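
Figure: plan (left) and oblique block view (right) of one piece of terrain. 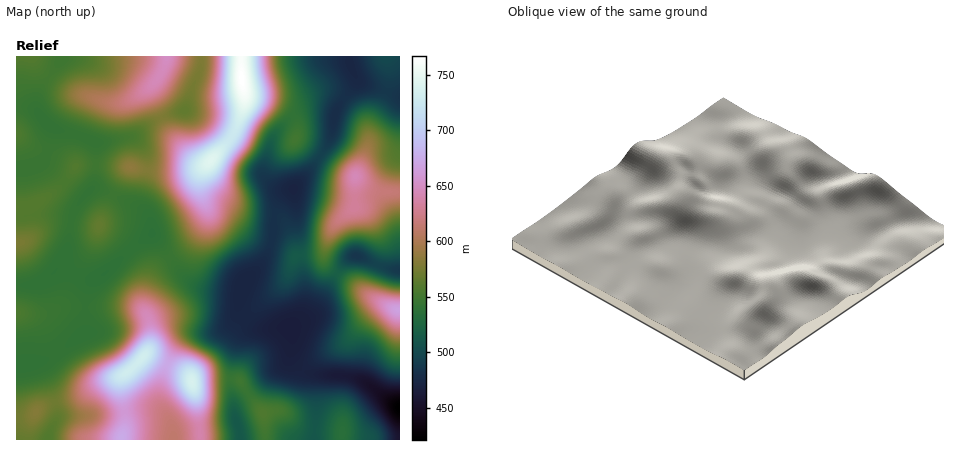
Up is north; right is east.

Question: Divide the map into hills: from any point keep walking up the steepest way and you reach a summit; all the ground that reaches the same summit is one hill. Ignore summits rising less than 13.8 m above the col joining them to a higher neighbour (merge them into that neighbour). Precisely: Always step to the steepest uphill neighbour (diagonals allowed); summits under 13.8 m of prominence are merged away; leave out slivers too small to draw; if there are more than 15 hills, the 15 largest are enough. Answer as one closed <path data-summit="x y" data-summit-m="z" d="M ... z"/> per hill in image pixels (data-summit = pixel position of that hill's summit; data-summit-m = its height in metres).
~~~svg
<path data-summit="242 78" data-summit-m="767" d="M400 56l-198 0-3 18-14 36 27 15 42 29 8 8 1 12 9 11 8 4 14 0 16-19 16-22 6-14 4-24 19-26 1-6 8 6 36 12z"/><path data-summit="144 356" data-summit-m="732" d="M152 234l-18 12-24 24-20 14-5 20 1 30-36 24-12 4 4 4 9 22 7 31 4-3 26 0 48-6 20 0 8 4-5-14 1-14 9-26 9-16 8-7 6-3 22-1 8-3 13-12 6-26-27-2-24-8-10-10z"/><path data-summit="210 160" data-summit-m="745" d="M186 110l-30 10-25 18 10 6 6 12 0 18-7 26 1 6 9 12 3 18 33 43 18 9 34 4 4-2 3-8 19-22 8-18 4-34 4-8 13-10-13-1-8-4-9-11-1-12-8-8-42-29z"/><path data-summit="356 176" data-summit-m="645" d="M358 79l-22 31-4 24-6 14-16 22-17 20 3 14 0 28 9 56-1 20-3 8-7 9 14-8 8-7 21-38 13-14 8-2 28 12 14 2 0-174-36-12z"/><path data-summit="398 310" data-summit-m="668" d="M292 190l-12 10-4 8-3 28-4 14-10 18-14 14-5 12-1 16 13 14 6 4 18 1 12-2 4 7 0 24 12 13 14 4 20 0 20 4 42 28 0-137-20-4-22-10-8 2-13 14-21 38-10 9-15 7 10-10 4-14-5-52-4-18 0-28z"/><path data-summit="166 56" data-summit-m="651" d="M200 56l-138 0 0 4-21 28-5 20 7 12 9 7 42 15 38-5 24-17 30-12 5-18 8-16z"/><path data-summit="192 382" data-summit-m="737" d="M238 308l-3 10-7 8-10 6-26 2-6 3-8 7-9 16-7 18-3 22 12 24 3 16 66 0-9-50 0-20 4-20 5-12 4-5 23-3-15-6-12-12z"/><path data-summit="16 242" data-summit-m="577" d="M54 128l-10 32-10 7-18 3 0 115 24-2 15-11 13-26 6-36 20-24 2-42-14-8z"/><path data-summit="100 226" data-summit-m="567" d="M96 188l-4 1-18 21-6 36-10 20 16 10 14 4 8-1 8-5 24-23 24-17-1-12-7-11z"/><path data-summit="342 432" data-summit-m="535" d="M338 375l-16 0-4 3-4 62 86 0 0-32-36-27z"/><path data-summit="122 438" data-summit-m="674" d="M156 410l-20 0-48 6-26 0-8 8-6 16 126 0-1-10-4-10-5-7z"/>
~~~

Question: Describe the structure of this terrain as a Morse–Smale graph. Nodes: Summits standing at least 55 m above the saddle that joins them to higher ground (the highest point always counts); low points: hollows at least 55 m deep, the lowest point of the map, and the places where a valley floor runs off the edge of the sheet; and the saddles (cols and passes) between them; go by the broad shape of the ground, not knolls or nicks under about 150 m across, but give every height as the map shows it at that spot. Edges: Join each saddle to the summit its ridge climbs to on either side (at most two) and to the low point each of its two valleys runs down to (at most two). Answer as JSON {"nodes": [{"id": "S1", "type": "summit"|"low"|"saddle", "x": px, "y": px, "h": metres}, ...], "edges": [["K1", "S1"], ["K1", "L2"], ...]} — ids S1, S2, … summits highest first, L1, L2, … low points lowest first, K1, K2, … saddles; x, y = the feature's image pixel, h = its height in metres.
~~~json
{"nodes": [
{"id": "S1", "type": "summit", "x": 242, "y": 78, "h": 767},
{"id": "S2", "type": "summit", "x": 192, "y": 382, "h": 737},
{"id": "S3", "type": "summit", "x": 398, "y": 310, "h": 668},
{"id": "S4", "type": "summit", "x": 166, "y": 56, "h": 651},
{"id": "S5", "type": "summit", "x": 356, "y": 176, "h": 645},
{"id": "L1", "type": "low", "x": 400, "y": 408, "h": 421},
{"id": "K1", "type": "saddle", "x": 202, "y": 56, "h": 579},
{"id": "K2", "type": "saddle", "x": 170, "y": 258, "h": 546},
{"id": "K3", "type": "saddle", "x": 338, "y": 274, "h": 518},
{"id": "K4", "type": "saddle", "x": 320, "y": 156, "h": 493}],
"edges": [["K1", "S1"], ["K1", "S4"], ["K1", "L1"], ["K2", "S1"], ["K2", "S2"], ["K2", "L1"], ["K3", "S3"], ["K3", "S5"], ["K3", "L1"], ["K4", "S1"], ["K4", "S5"], ["K4", "L1"]]}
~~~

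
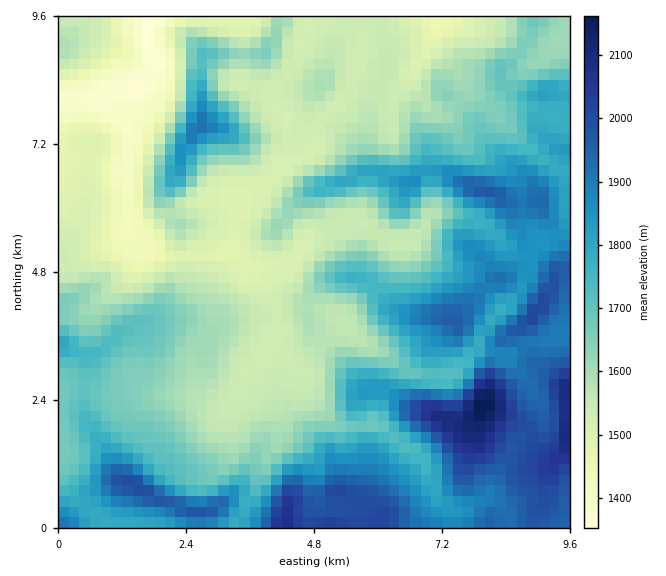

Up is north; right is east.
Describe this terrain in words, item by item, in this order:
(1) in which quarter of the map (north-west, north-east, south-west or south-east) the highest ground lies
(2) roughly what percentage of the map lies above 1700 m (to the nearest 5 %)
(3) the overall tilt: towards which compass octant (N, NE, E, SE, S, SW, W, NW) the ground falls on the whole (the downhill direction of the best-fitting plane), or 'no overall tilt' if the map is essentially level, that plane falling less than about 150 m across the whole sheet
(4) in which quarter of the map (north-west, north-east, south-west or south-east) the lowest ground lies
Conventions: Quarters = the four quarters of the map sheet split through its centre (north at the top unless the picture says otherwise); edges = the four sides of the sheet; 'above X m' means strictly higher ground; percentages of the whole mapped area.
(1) The highest point lies in the south-east quarter of the map.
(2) Roughly 40 % of the ground is higher than 1700 m.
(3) Overall the map slopes down towards the north-west.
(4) The lowest ground is in the north-west quarter.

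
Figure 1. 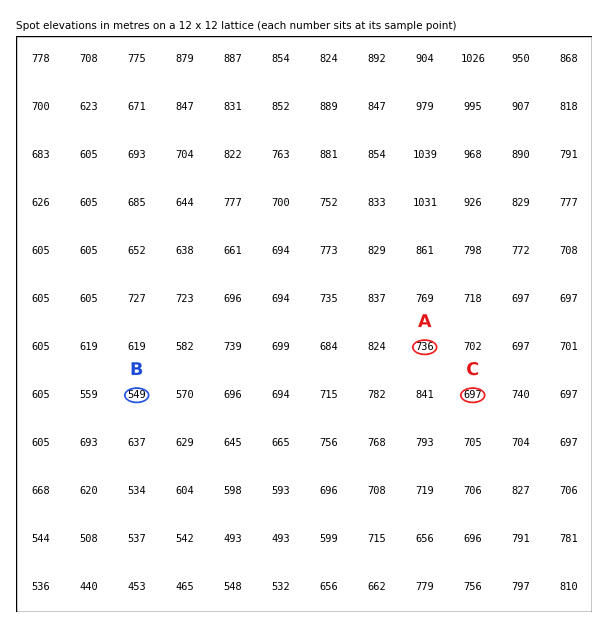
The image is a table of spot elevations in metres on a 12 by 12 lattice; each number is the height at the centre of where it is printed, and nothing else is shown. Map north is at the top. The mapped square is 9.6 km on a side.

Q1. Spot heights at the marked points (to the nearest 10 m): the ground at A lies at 740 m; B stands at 550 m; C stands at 700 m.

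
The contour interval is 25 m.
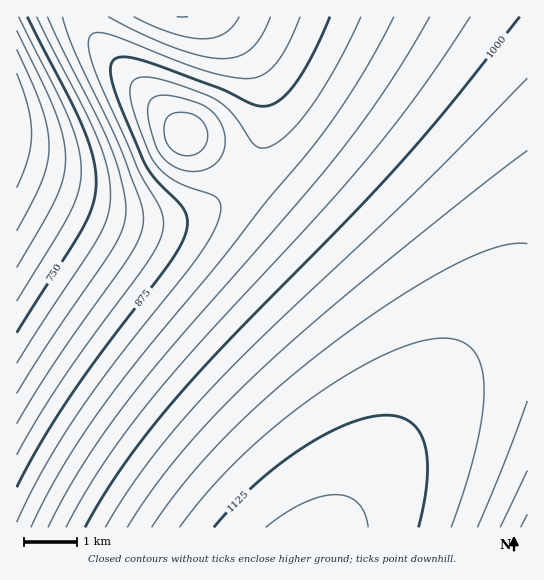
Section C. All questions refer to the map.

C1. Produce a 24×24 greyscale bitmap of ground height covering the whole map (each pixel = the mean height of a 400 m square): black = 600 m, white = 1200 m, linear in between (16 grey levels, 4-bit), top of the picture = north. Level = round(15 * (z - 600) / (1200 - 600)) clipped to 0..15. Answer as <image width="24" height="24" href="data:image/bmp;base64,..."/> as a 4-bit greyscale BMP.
<image width="24" height="24" href="data:image/bmp;base64,Qk2WAQAAAAAAAHYAAAAoAAAAGAAAABgAAAABAAQAAAAAACABAAATCwAAEwsAABAAAAAAAAAAAAAAABEREQAiIiIAMzMzAERERABVVVUAZmZmAHd3dwCIiIgAmZmZAKqqqgC7u7sAzMzMAN3d3QDu7u4A////AImau8zd3u7u7t3cu3iaq7zN3e7u7t3cy3iZqrzM3d3u7d3cy3eJmrvMzd3d3d3czGeImqu8zN3d3d3dzGZ4maq7zM3d3d3dzFZ3iZqrvMzd3d3dzFZniJmqu8zM3d3dzEVmeImaq7zMzN3czEVWd4iZqru8zMzMzDRVZ3iJmqu7zMzMzDRFZneJmqq7vMzMzDNFVmeImaqru8zMzCNEVWd4iZqqu7vMzCM0VWd4iJmqq7u8zCI0RWd4iImaqru7vBI0VniIiIiZqqu7uxI0VomYiIiZmqq7uxI0Z4mYh3iJmaqruxI1Z4mYd3eImZqquxNFeIh3d3eIiZqqqyNWd3dmZmd4iZmqqjRWdmZVVmd4iJmaqjVmZVVVVmZ3iJmaqg=="/>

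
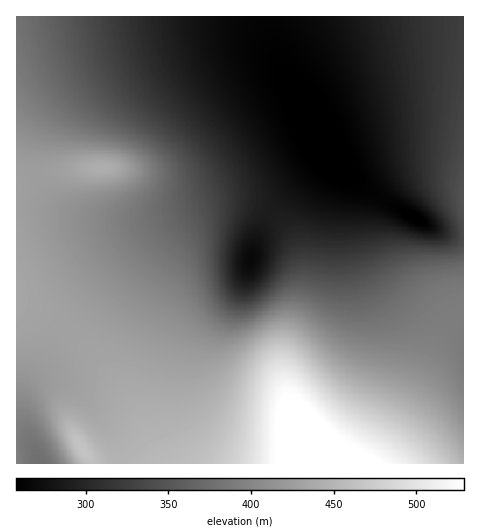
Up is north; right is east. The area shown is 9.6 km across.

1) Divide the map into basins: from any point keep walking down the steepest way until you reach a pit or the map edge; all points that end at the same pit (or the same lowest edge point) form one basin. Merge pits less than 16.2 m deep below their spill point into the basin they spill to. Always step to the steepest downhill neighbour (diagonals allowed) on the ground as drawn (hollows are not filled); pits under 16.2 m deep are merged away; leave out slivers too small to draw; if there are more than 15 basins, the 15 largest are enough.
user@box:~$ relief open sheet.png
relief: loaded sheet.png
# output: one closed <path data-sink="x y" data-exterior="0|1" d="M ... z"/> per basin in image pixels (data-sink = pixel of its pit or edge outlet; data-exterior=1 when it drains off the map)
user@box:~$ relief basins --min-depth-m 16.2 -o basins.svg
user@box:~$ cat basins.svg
<path data-sink="326 148" data-exterior="0" d="M463 16l-446 0-1 289 39 18 7 1 72-75 35-25 32-16 22-5 19 0 17 4 14 9 11 11 10 15 6 17 2 18-1 16-15 50-3 12 0 22 15 51 14 34 2 2 149 0z"/><path data-sink="251 259" data-exterior="0" d="M242 203l-31 2-16 6-35 19-26 19-70 74-8 0 20 15 34 37 23 34 29 55 152-1-16-35-15-51 0-22 3-12 15-50 1-16-4-22-10-24-15-15-14-9z"/><path data-sink="41 463" data-exterior="1" d="M17 305l-1 158 145 1-28-55-32-46-35-33-21-13z"/>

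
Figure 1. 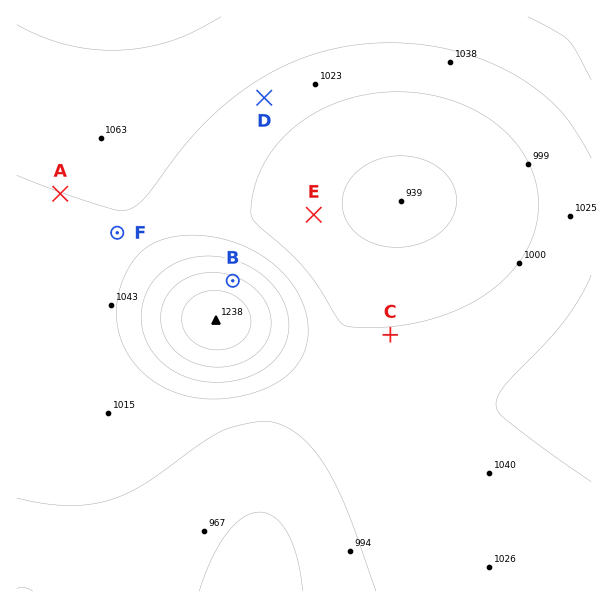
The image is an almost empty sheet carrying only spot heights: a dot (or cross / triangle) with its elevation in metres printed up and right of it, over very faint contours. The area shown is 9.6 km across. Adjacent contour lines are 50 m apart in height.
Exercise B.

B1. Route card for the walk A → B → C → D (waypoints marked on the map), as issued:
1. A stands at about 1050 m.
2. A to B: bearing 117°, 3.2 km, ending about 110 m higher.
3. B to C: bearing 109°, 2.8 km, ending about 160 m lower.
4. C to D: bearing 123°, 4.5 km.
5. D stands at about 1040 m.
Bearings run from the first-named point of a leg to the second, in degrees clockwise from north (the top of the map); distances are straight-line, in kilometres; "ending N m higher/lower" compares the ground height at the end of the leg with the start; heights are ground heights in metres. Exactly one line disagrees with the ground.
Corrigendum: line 4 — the bearing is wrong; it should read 332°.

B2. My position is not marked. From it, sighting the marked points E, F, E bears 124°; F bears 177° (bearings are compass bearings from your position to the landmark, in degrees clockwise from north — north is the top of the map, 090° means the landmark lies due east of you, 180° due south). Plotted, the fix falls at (109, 77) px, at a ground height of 1090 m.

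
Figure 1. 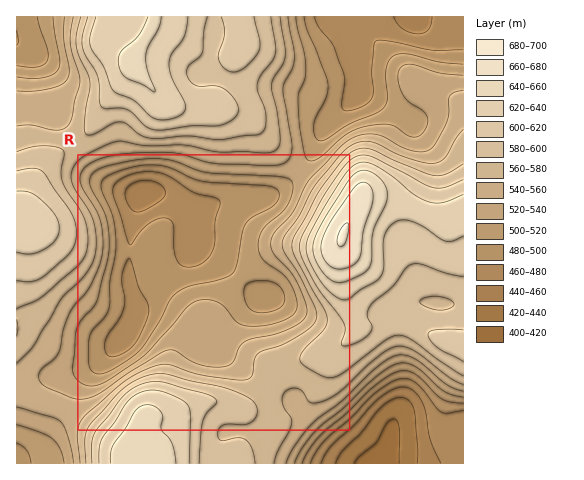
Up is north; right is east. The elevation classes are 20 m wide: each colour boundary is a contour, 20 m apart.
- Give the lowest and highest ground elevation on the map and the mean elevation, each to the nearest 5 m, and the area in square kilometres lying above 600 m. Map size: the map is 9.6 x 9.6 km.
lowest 410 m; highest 680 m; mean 550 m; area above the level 21.3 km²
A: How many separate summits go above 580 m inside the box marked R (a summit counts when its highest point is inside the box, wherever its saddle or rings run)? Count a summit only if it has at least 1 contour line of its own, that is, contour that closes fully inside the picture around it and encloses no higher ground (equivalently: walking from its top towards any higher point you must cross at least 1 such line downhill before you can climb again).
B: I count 1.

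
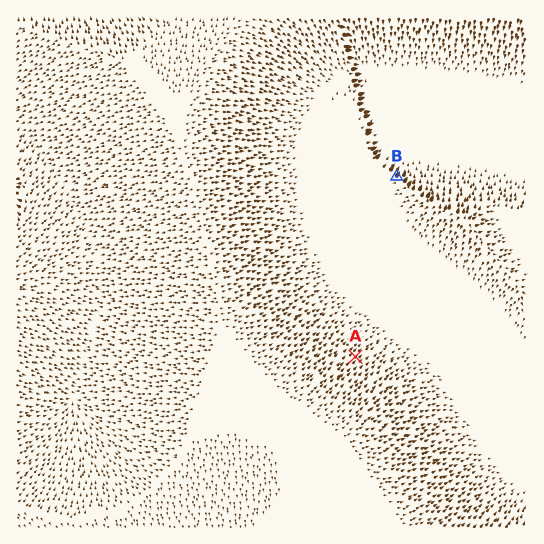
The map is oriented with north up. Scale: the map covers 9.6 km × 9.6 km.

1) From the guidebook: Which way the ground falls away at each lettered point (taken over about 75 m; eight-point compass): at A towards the NE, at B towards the NE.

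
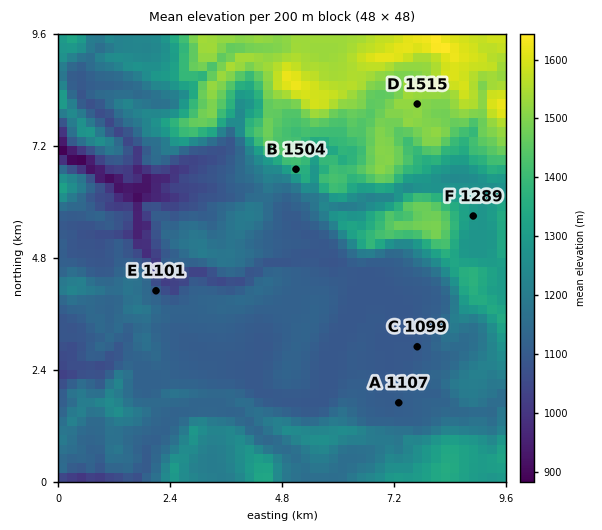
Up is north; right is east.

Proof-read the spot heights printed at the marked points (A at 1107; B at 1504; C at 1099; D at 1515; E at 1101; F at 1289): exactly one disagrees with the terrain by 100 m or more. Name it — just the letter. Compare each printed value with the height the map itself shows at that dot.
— B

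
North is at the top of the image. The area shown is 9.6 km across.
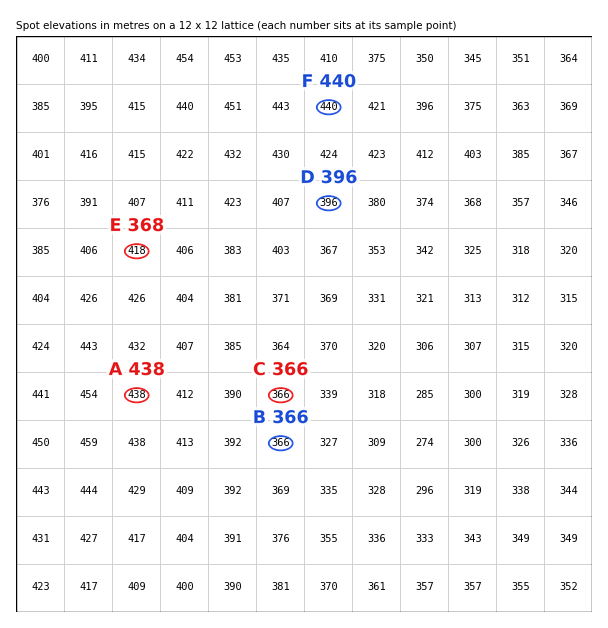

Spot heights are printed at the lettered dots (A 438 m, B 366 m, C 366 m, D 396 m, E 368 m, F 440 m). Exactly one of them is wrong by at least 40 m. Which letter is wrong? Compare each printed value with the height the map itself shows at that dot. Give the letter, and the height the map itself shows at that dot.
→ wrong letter E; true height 418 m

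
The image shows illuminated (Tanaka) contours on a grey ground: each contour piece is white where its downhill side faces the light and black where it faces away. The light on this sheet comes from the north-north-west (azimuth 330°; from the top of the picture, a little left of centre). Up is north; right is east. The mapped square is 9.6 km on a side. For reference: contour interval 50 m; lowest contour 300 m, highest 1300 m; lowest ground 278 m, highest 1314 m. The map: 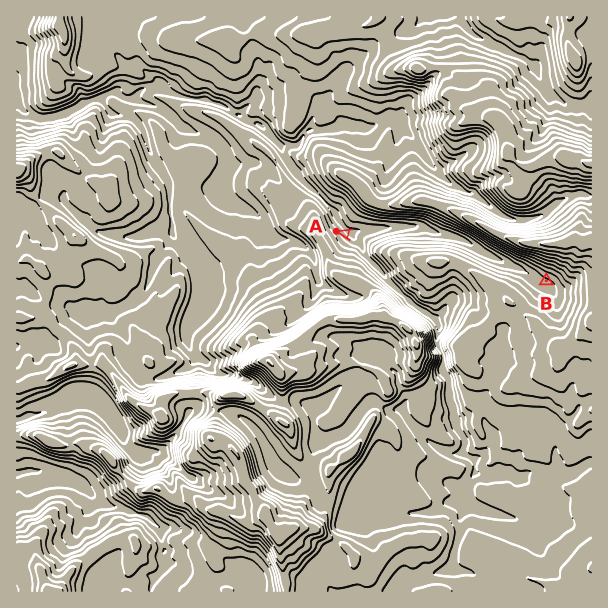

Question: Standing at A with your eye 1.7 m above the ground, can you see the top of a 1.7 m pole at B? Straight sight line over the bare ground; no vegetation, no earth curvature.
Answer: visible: false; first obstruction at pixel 376 241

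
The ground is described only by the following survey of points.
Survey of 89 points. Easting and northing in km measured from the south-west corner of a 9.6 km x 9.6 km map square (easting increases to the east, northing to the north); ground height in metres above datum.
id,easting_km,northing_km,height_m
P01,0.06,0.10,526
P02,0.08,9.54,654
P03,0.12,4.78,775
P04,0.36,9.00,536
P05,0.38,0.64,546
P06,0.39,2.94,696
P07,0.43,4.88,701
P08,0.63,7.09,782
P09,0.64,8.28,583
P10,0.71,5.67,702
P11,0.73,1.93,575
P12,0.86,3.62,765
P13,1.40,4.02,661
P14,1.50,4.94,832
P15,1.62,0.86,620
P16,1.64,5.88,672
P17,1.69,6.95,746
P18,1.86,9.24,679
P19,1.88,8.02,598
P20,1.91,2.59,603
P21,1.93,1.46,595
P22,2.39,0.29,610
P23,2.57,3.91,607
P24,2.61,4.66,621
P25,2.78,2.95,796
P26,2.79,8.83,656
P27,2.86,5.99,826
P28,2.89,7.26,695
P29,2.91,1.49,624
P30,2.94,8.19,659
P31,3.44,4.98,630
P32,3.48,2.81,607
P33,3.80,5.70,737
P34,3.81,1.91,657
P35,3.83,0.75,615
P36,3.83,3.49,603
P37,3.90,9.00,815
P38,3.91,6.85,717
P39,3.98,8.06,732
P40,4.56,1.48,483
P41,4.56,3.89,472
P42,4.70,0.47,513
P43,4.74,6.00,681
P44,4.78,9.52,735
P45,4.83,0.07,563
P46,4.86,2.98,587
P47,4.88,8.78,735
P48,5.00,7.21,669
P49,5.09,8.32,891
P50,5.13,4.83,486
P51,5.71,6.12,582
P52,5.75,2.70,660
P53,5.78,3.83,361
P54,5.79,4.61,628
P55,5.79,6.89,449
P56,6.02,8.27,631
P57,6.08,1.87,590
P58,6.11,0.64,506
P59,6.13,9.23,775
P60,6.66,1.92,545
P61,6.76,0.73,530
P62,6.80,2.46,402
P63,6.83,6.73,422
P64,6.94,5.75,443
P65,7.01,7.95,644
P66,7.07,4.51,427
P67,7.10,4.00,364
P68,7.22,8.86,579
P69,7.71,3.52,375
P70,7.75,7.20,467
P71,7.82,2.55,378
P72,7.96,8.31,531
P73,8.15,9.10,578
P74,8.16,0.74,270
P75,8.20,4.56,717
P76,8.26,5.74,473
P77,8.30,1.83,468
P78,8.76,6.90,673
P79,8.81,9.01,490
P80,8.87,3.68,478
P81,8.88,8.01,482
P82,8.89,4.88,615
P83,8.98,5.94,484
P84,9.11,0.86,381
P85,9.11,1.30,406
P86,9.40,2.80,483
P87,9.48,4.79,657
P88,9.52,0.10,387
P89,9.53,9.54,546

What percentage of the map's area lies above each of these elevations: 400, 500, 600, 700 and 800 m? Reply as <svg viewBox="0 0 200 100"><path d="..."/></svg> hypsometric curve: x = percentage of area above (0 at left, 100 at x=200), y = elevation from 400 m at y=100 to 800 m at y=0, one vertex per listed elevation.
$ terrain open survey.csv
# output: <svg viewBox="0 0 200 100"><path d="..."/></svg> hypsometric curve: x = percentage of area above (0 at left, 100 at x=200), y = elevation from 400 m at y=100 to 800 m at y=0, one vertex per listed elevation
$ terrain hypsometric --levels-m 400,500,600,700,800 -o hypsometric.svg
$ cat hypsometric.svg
<svg viewBox="0 0 200 100"><path d="M187 100l-31-25-51-25-60-25-37-25"/></svg>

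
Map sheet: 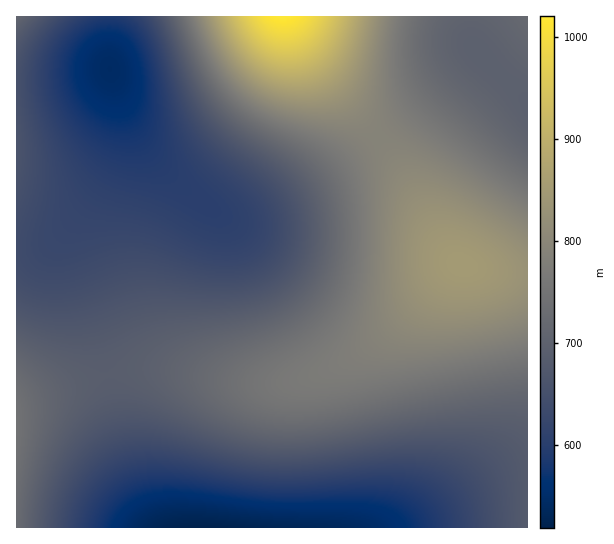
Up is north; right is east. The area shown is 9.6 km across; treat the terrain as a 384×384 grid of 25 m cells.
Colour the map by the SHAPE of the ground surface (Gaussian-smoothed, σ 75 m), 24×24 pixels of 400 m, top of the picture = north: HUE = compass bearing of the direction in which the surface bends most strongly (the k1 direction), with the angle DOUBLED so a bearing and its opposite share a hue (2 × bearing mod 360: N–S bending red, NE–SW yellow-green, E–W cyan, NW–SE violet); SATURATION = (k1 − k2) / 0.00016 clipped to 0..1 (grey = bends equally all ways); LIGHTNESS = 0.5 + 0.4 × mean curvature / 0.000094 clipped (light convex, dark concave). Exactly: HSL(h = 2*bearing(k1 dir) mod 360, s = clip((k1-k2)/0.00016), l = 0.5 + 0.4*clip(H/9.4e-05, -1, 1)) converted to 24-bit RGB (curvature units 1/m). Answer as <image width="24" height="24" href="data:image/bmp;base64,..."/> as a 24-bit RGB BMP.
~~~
<image width="24" height="24" href="data:image/bmp;base64,Qk32BgAAAAAAADYAAAAoAAAAGAAAABgAAAABABgAAAAAAMAGAAATCwAAEwsAAAAAAAAAAAAAcU5da0lSZkNJYT5BXTk7WjQ2XDIwZDovbEYtdFYsfWsqiIcld4khX38dTnUbQ2waPGQcOV4hQGEpT242XXtHaYZacpBsfZh/hUt4fklvd0VnckJhbj5cajtZbTtUdD5MfUJChVdFj3FHnJFEkp1AdJI8XIg2SX4xOnUuLm0tL3AyNXw5PolESZVSVZ5gZKNsmkeWlEaQjUSKiEKGgz+Efj2Bg0CCiUp9j1R3lV9vm29ooo9uoqNshZpkapJaUYtPRIROO39QNYJQNYxPN5ZRPZ9VRaRaUaZdp0OwoEKrmECmjz+hhz6efjycgEKfjU+lmGCooHSoqIaoqpSeppeXkJydgpeTcJWKXZOBTJB5QJJvOphlOJ5dOKFYPaJURqBRqELCoz3CnDzAkju9hju7eTq7dEDAfFa/h2zAlIDDopLFsKLGsqTFp5nAlo64goOuc4alYZKgU52TSZ17QZ1oPZxZPJlOQJRGn0bNnkPPmEHQj0HQgkHQcUPRZ07TbWPVenfZjIvdoZ3gta3iva7iuaPgsZbapInQkn7Cd3SxbYaiYpqTVpRySpFZQoxGQoc+lkbLmUXOlkbQjknPgE7PbVLQXVzTa3jYeo3eipnimqDkrKfmvKjnwZ7nwpPkwIfduH7SqnjClXesf3mVc4eAYoVkVoRTT4NJjES3lES+lEnAjlC/gFm+bGG+ZnjDa4/LcpvQe53ThZfTkY3UrIzXwITbz3zd13Tc1nDSynDCunOxp3agk3qPhXx7b4RyYYhpfUmbikulj0+sjFmtgWarcXKscJG0a6K9aafCbKDCcI6/d3O9n2/DwmjN1WLO2WDE12K60WmvxHGntnaip3ydmIGYgYWQdpSSbU2BfFKLhlqUiGWYgnSYfoycd6eoabGvYbCzXqCuX4SmYlyik1OsvU21ykus0k6l1Fih0WidyHWfvX6ksoaqo4upjYqmg5WoXU9obVhzeWN8gHGCfoOIfpeCdKOEZqWJW6CMWZGMWnWBW1N6f0qFnEOEtT6CxkOCy1WFy22MxYGYvY2ot5a3pZi3lJa6jpy+TlBVXmBZam1jdHxrfI5vgp9vdqNqYJliWohjVnRgU2BeU0dZYz5bez5ZlT9Zr0VcvFlnwXd4vpCRt6GsrKW7oqXEnafMl6bRSVlTUWdYWnZdZIVhc5Vmg6NohKJldY5gaHhaXmNSUktJSTpFUDdEZj1Ef0VFmltQrXxluaKCu7iZqLenpr2/obrInLTPlqrSSGtqT3htV4VxX49waJhpg55ukJpqhoJjdGZYY09LUz9DRjRASTZAXEZDdmJPkoZbqKptr7+DqcWTmcObmcOulcO9kLjBiaS+R3yAS4uFUpSHXZiEapZ8gpN1koJsiF5be0pOaj5EWDY9RzI6Rzk6XFxFanpOd51WhrdmmMt8mdCKjMuPisSch7ylg7KsfZmnR4qVSJyeTqKgWZ+capSTiHeEkmFukkhfhzhNdjA/YS41TjEyTks6UWo/Uo5BUrVDZcpYgddyiteAgM2DfsCJerGLeJ6LdYeKR5arRqCwSp+vVJCmYXaWgmKPm0l/njJlliVMhSI3cSYqXz0vWGI2SIIzNqsuK9QvR95OZeFleNl1d8l4dLZ2c6BxeIhudmplS5u8RZ6+RJG6S3esUE+egUWapC2OqxpqphFJmhMuiSEcfFMqaYQuP6YjFs8XFPAtMvFRU+hnadVxb7xwfKNvi49ngGpXc05GT6KzRpmxRIGnRFyZUz2PeSqRnxOMsgVtvABOvQYvtR4XsHgqhb0qMdwUAP4SDv88HP9VN+xmVcptaaZpjo1riV9Xg0NDeDY5U5WASYuFRHB9PkhwSS9rXhhuhAd3qQBsyABb5gA96CUe3KZKpuNPRfgyIv89Gf9SDv9cFutmQbRsY4dngF9fiUhXizlPhTRKToNJQm9QPFpVMjdLMyBGOA5FYAVdnABr1ABn+RNQ7GJV7c+HyfOMd/xnRf9fIv9hAP5iFsRvOY5uWGxnc1BghD9cjjdakDhbYX01QV0yLUEtIycsGhIjHgopNgY7hgpp0BB06UVu7J6N+O7G6/zPrfugZf96K/9rCOZsGptwL2xnRk5ZZERceT1eij1jlURsb3kfQlAfJS4aFxwXFhQfFwwnHwkqaxtmuDOB1XeJ7c+++fbS7fzP2vrRjvOXR+p6Ib90IHVoJUZPNjtJVD5UakNef0tskFt+dnIMQEQPHyUOGR8UFRweDhAlDw0mOytTkWKSwqmk7+zc9PfU7vnS4vXWteWzcMeIQpV2Jk5WHiw5KzE7PDtHVUxaaF5ycXSM"/>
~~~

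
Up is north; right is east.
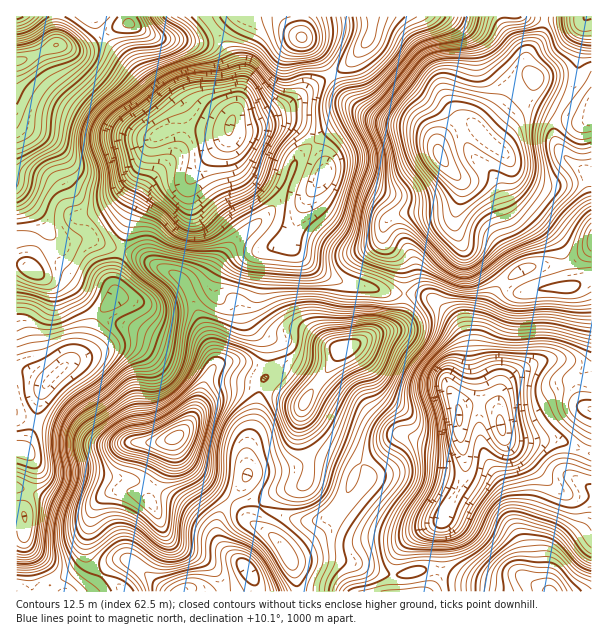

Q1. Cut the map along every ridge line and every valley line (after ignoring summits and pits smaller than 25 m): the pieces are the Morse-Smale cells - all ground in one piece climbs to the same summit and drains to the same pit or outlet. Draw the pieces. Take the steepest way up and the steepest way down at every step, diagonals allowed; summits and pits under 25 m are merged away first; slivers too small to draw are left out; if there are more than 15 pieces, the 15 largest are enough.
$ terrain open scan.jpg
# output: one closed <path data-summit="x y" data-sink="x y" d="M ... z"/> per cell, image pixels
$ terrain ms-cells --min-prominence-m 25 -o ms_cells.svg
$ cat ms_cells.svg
<path data-summit="17 62" data-sink="230 125" d="M206 16l-149 0-1 28-23 12-17 6 1 203 13 2 1-7 15-26-2-11 6 11 9 7 30-3 31 12 13-41 18-29 8-8 9-4 27 2 31-30 12-38 0-22-4-17-11-22z"/><path data-summit="440 155" data-sink="230 125" d="M332 76l-14 6-27 21-34 18-12 3-15-1 0 3 4 2 17 0 16-4 26 2 6 2 14 15 9 13 3 17-19 27-17 43 16 17 13 11 21 11 33 6 18 6 14 0 0-19-2-12-18-24 0-12 2-6 9-5 12-4 39 0 7-2 5-8-2 28 6 13 5 5 12 6 28 34 8 4 13 0 20-4 20-1-3-24-6-18-43-44-5-9-1-30 4 8 8 6 23 10 12 0 34-8 0-62-4 4-9 0-38-18-6-7 1-15-2-1-18 12-17 22-19 19-6-8-14 2-19 15-2 10-4-11-12-12-14-4-28-4-24-14-14-14z"/><path data-summit="176 437" data-sink="53 377" d="M123 250l-3 2-5 18 0 27-19 23-8 24-6 9-14 9-20 20-4 0-17-10-11-1 1 221 30 0 6-9 19-11 10-9 9-48 6-12 7-7 7-4 14-2 12 3 13 7 1-8 17-31 2-20 22-21 12-34 10-20 0-10-4-14-24-58-9-8-40-22z"/><path data-summit="176 437" data-sink="230 125" d="M288 124l-21 0-16 4-17 0-4-2-4 14-31 30-27-2-9 4-19 23-13 30-6 24 16 5 40 22 9 8 24 58 4 14 0 10-10 20-8 22 1 4 5-8 14-13 24-6 20 3 2-7 4-4 0-33-12-14-7-15 0-9 9-19 3-30 5-7 6-3 18-3 2-2 11-33 24-36-3-17-9-13-14-15z"/><path data-summit="176 437" data-sink="248 569" d="M242 385l-14 1-16 8-10 10-14 21-18 16-2 20-19 39-12-7-20-3-13 6-10 11-8 29 2 24 11 14 20 12 4 6 133-1-2-10-4-9-19-16-13-16-1-16 3-9 25-35-1 5 3 7 13 14 10-10 35-12 3-7 0-12-50 5-11 4 0-25 9-30 4-30z"/><path data-summit="440 155" data-sink="501 426" d="M458 202l-5 8-7 2-39 0-12 4-6 2-5 9 0 12 18 24 2 12 0 18 19 2 11 5 24 23 5 9 3 10-2 23-13 22 7 21 13-4 14 0 10 5 3 5 1-16 3-9 8-9 8-2 12 0 16 6 21-4 24 0 1-101-4-1-18 10-22 0-20 4-16-2-13-11-20-25-12-6-5-5-6-13z"/><path data-summit="551 591" data-sink="501 426" d="M485 404l-14 0-13 6 2 28 4 18 0 20-24 48-1 46 25 10 16 3 26 1 13-6 6 0 23 14 43 0 1-95-20-1-11-4-12-10-21-22-20-16-6-12-4-21z"/><path data-summit="344 348" data-sink="501 426" d="M416 294l-12 0-2 21-9 11-16 6-21 12-15 5-10 17-25 33-5 12-1 15 2 18 7 19 15 1 29 12 13-16 15-9 18-17 6 0 21 8 20 0 12-5 0-30-7-20 13-22 0-29-6-13-17-17-13-10z"/><path data-summit="440 155" data-sink="369 38" d="M504 16l-130 0-2 16-6 12-19 22-16 9 11 17 14 14 24 14 28 4 14 4 12 12 4 11 2-10 19-15 14-2 6 8 19-19 17-22 20-13-9-13-3-14-17-24z"/><path data-summit="344 348" data-sink="230 125" d="M290 244l-15 2-15 8-2 9-2 24-9 19 0 9 7 15 11 11 3 9 0 19-8 18 28 13 15 3 28-37 10-17 15-5 21-12 7-1 14-10 5-12 1-15-14 0-18-6-22-4-21-7-24-17z"/><path data-summit="176 437" data-sink="501 426" d="M459 434l-1 4-12 4-20 0-21-8-6 0-18 17-15 9-13 16-29-12-15-1-1 14-3 7-26 8-9 4-10 10 25 11 29 5 18-6 6-6 4-6 18 16 24 10 29 2 16-6-15 9-14 14-6 14-2 10 4 3 26-6 16 1 2-4 0-43 24-48 0-20z"/><path data-summit="17 62" data-sink="53 377" d="M45 224l1 10-10 17-6 16-6-2-8 1 0 103 11 3 14 8 7 2 20-20 14-9 6-9 8-24 19-23-1-18 7-28-32-13-30 3-9-7z"/><path data-summit="302 38" data-sink="230 125" d="M300 16l-94 1 17 24 11 22 4 17 0 22-7 20 14 2 12-3 34-18 18-15 22-13-12-21-18-18z"/><path data-summit="287 554" data-sink="501 426" d="M342 504l-4 6-6 6-18 6-18-2-24-8-11-6-5 9-2 7 26 21 11 17 53 0 40 14 8-1 2-10 6-14 14-14 13-7-4 0-10 4-29-2-24-10z"/><path data-summit="591 410" data-sink="501 426" d="M530 378l-17 1-11 10-3 9 0 19 5 18 8 5 49 0 30 14 1-73-25-1-21 4z"/>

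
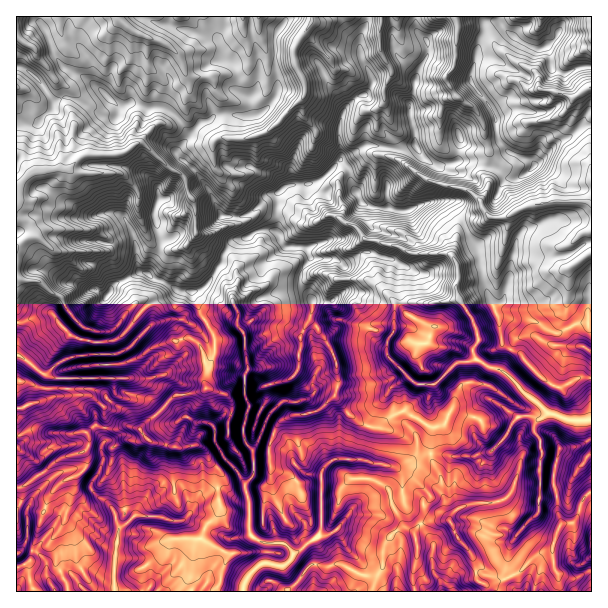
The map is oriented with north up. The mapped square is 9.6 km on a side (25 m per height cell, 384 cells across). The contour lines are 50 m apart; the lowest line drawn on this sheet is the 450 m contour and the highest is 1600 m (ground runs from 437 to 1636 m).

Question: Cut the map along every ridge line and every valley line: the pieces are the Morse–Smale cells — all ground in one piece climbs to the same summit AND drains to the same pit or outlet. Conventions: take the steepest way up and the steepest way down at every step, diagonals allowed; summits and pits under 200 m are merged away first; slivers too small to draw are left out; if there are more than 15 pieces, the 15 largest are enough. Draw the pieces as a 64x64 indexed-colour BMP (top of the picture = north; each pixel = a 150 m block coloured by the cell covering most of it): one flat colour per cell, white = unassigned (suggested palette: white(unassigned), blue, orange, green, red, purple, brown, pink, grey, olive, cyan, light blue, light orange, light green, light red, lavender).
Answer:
<image width="64" height="64" href="data:image/bmp;base64,Qk12CAAAAAAAAHYAAAAoAAAAQAAAAEAAAAABAAQAAAAAAAAIAAATCwAAEwsAABAAAAAAAAAA////ALR3HwAOf/8ALKAsACgn1gC9Z5QAS1aMAMJ34wB/f38AIr28AM++FwDox64AeLv/AIrfmACWmP8A1bDFAFVVVVVVVVVVVVVVMzMzMzMzMzPMzMzu7u7umZmZmQAAVVVVVVVVVVVVVVVTMzMzMzMzMzzMzO7u7umZmZmZAABVVVVVVVVVVVVVVVMzMzMzMzMzPMzM7u7u6ZmZmZkAAFVVVVVVVVVVVVVVUzMzMzMzMzPMzMzu7u7pmZmZmQAAVVVVVVVVVVVVVVVTMzMzMzMzPMzMzM7u7pmZmZmZAABVVVVVVVVVVVVVUzMzMzMzMzM8zMzM7u7umZmZmZkAAFVVVVVVVVVVVVVTMzMzMzMzM8zMzMzu7umZmZmZmQAAVVVVVVVVVVVVVVMzMzMzMzMzzMzMzM7umZmZmZmZkABVVVVVVVVVVVVVVTMzMzMzMzM8zMzMzMyZmZmZmZmZAFVVVVVVVVVVVVVVUzMzMzMzMzPMzMzMzJmZmZmZmZmQBVVVVVVVVVVVVVUzMzMzMzMzM8zMzMzJmZmZmZmZmZAFVVVVVVVVVVVVVTMzMzMzMzMzPMzMzMmZmZmZmZmZmWZVVVVVVVVVVVVVUzMzMzMzMzM8zMzMyZmZmZmZmZmZZmVVVVVVVVVVVVUzMzMzMzMzMzzMzMzJmZmZmZmZmZlmZlVVVVVVVVVVVTMzMzMzMzMzMzMzzJmZmZmZmZmZmWZmZmVVVVVVVVVTMzMzMzMzMzMzMzMzERERmZmZmZmZZmZmZlVVVVUzMzMzMzMzMzMzMzMzMzMRERERmZmZmZlmZmZmVVVVMzMzMzMzMzMzMzMzMzMzMxERERGZmZmZmWZmZmZmZmYzMzMzMzMzMzMzMzMxEzMzERERERmZmZmZZmZmZmZmZmMzMzMzMzMzMzMzMRERMxEREREREREZERFmZmZmZmZmZjMzMzMzMzMzMzMREREREREREREREREREWZmZmZmZmZmYzMzMzMzMzMzMxERERERERERERERERERZmZmZmZmZmZmZmMzMzMzMzMzERERERERERERERERERFmZmZmZmZmZmZmYzMzMzMzMzMRERERERERERERERREEWZmZmZmZmZmZmZjMzMzMzMzMxERERERERERERERREREZmZmZmZmZmZmZmYzMzMzMzMzERERERERERERERRERERmZmZmZmZmZmZmZjMzMzMzMzERERERERERERERRERERGZmZmZmZmZmZmZmMzMzMzMzMREREREREREREUREREREZmZmIiIiZmZmZmYRERMzMzMRERERERERERERRERERERmZmIiIiImZmZmYRERERERMRERERERERERERFERERERCJmIiIiIiZmZmZhEREREREREREREREREREREUREREREIiIiIiIiImZmZhEREREREREREREREREREREUREREREQiIiIiIiIiImZmERERERERERERERERERERERRERERERCIiIiIiIiIiIiIRERERERERERERERERERERREREREREIiIiIiIiIiIiIiERERERERERERERERERERFEREREREQiIiIiIiIiIiIiIhEREREREREREREREREREURERERERCIiIiIiIiIiIiIiIRERERERERERERERERERREREREREIiIiIiIiIiIiIiIhERERERERERERERERERREREREREQiIiIiIiIiIiIiIiIRERERERERERERERERFERERERERCIiIiIiIiIiIiIiIiIRERERERERERERERFEREREREREIiIiIiIiIiIiIiIiIiIhEREREREREREREUREREREREQiIiIiIiIiIiIiIiIiIiEREREREREREREURERERERERCIiIiIiIiIiIiIiJ3dyIREREREREUQRERREREREREREIiIiIiIiIiIiIiJ3d3chEREREURERERBREREREREREQiIiIiIiIiIiIiJ3d3d3ERERERRERERERERERERERERCIiIiIiIiIiIiInd3d3d3dxERREREREREREREREREREIiIiIiIiIiIiInd3d3d3d3dxFEREREREREREqqREREQiIiIiIiIiIiInd3d3d3d3d3dERERERKpERKqqqkRERCIiIiIiIiIiInd3d3d3d3d3d9RERERKqqqqqqq7tEREIiIiIiIiIiIid3d3d3d3d3d33dRN3aqqqqqqu7u7REQiIiIiIiIiIiInd3d3d3d3d3fd3d3dqqqqqqq7u7u0RCIiIiIiIiIiIih3d3d3d3d3d93d3d2qqqqqq7u7u7u0IiIiIiIiIiIiiId3d3d3d3d33d3d3aqqqqqru7u7u7siIiIiIiIiIiiIiIiIiHd3d3d93d3dqqqqqqu7u7u7uyIiIi//KIiIiIiIiIiId3d3d33d3d2qqqqqu7u7u7u7Ii////+IiIiIiIiIiIiHd3d3d33d3aqqqqu7u7u7u7siL///+IiIiIiIiIiIiId3d3d3d93dqqqqq7u7u7u7uyL///iIiIiIiIiIiIiIh3d3d3d93d3aqqqru7u7u7u7///4iIiIiIiIiIiIiIiHd3d3d33d3dqqqqu7u7uwAAD//4iIiIiIiIiIiIiIiId3d3d33d3d3aqqq7u7u7AAAP//iIiIiIiIiIiIiIiIh3d3d3fd3d3dqqqru7u7AAAA//+IiIiIiIiIiIiIiIiHd3d3d93d3dqqqqq7uwAAAAD/+IiIiIiIiIiIiIiIiId3d3d3fd3d2qqqqrsAAAAAAP/4iIiIiIiIiIiIiIiIiHd3d3d93d2qqqqqqgAAAAAA"/>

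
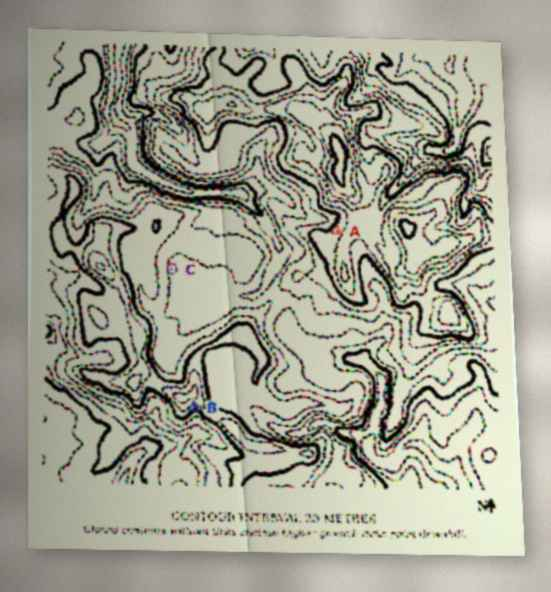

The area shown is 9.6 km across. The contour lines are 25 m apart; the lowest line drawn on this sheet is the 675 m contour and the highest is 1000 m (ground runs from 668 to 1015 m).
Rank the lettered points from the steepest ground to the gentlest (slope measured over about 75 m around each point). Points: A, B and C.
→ B A C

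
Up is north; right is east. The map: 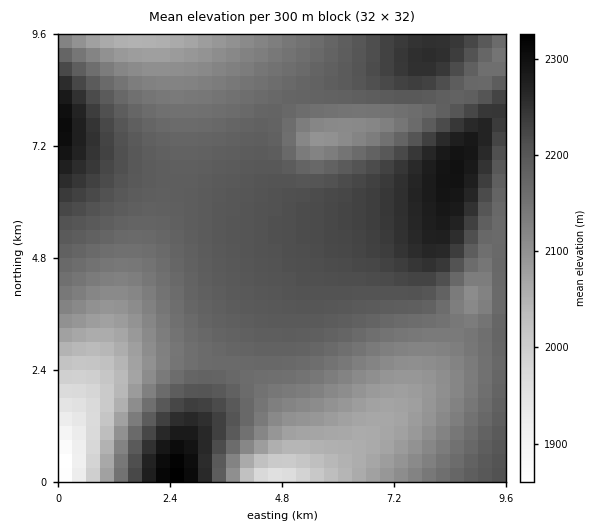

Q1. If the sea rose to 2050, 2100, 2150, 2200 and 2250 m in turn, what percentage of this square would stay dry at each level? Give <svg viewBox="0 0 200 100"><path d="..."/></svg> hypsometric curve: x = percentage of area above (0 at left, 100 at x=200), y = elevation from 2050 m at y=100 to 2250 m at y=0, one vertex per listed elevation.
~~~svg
<svg viewBox="0 0 200 100"><path d="M189 100l-20-25-37-25-73-25-42-25"/></svg>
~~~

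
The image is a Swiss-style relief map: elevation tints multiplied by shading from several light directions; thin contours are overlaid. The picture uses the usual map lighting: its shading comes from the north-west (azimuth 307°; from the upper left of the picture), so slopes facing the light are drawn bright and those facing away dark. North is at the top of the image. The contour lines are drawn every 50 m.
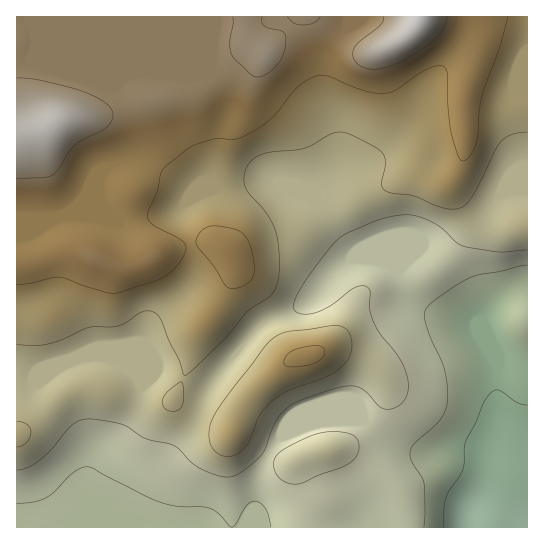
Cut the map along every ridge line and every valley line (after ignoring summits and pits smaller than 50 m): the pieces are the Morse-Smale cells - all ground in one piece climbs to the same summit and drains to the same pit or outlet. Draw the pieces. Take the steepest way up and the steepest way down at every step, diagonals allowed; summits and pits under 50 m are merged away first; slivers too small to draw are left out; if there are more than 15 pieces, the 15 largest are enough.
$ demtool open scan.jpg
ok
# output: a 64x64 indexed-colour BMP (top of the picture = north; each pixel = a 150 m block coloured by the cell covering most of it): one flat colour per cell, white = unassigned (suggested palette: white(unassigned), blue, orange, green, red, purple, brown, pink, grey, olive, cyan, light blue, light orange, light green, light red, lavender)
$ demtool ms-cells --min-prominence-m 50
<image width="64" height="64" href="data:image/bmp;base64,Qk12CAAAAAAAAHYAAAAoAAAAQAAAAEAAAAABAAQAAAAAAAAIAAATCwAAEwsAABAAAAAAAAAA////ALR3HwAOf/8ALKAsACgn1gC9Z5QAS1aMAMJ34wB/f38AIr28AM++FwDox64AeLv/AIrfmACWmP8A1bDFABERERERERETMzMzMzMzMREREREREREREREREREREREREREREREREREzMzMzMzMxERERERERERERERERERERERERERERERERETMzMzMzMzMREREREREREREREREREREREREREREREREREzMzMzMzMxERERERERERERERERERERERERERERERERETMzMzMzMzEREREREREREREREREREREREREREREREREREzMzMzMzMRERERERERERERERERERERERERERERERERETMzMzMzMxEREREREREREREREREREREREREREREREREREzMzMzMzMRERERERERERERERERERERERERERERERERETMzMzMzMxEREREREREREREREREREREREREREREREREREzMzMzMzMREREREREREREzMRERMxERERERERERERERERMzMzMzMxERERERERERMzMzMzMzEREREREREREREREREzMzMzMzMRERERERETMzMzMzMzMRERERERERERERERERMzMzMzMzMRERERETMzMzMzMzMxEREREREREREREREREzMzMzMzMzMzMzMzMzMzMzMzMzERERERERERERERERERMzMzMzMzMzMzMzMzMzMzMzMzMREREREREREREREREREzMzMzMzMzMzMzMzMzMzMzMzMxERERERERERERERERERMzMzMzMzMzMzMzMzMzMzMzMzEREREREREREREREREREzMzMzMzMzMzMzMzMzMzMzMzMRERERERERERERERERERMzMzMzMzMzMzMzMzMzMzMzMxERERERERERERERERERETMzMzMzMzMzMzMzMzMzMzMzERERERERERERERERERERMzMzMzMzMzMzMzMzMzMzMzMRERERERERERERERERERETMzMzMzMzMzMzMzMzMzMzMREREREREREREREREREREREzMzMzMzMzMzMzMzMzMzMxERERERERERERERERERERERMzMzMzMzMzMzMzMzMzMxERERERERERERERERERERERETMzMzMzMzMzMzMzMzMzEREREREREREREREREREREREREzMzMzMzMzMzMzMzMzEREREREREREREREREREREREREREzMzMzMzMzMzMzMREREREREREREREREREREREREREREREzMzMzMzMzMREREREREREREREREREREREREREREREREREzMzMzMzMRERERERERERERERERERERERERERERERERERMzMzMzMxERERERERERERERERERERERERERERERERERETMzMzMxERERERERERERERERERERERERERERERERERERMzMzMzERERERERERERERERERERERERERERERERERERETMzMzERERERERERERERERERERERERERERERERERERERETMRERERERERERERERERERERERERERERERERERERERERERERERERERERERERERERERERERERERERERERERERERERERERERERERERERERERERERERERERERERERERERERERERERERERERERERERERERERERERERERERERERERERERERERERERERERERERERERERERERERERERERERERERERERERERERERERERESIiIiERERERERERERERERERERERERERERERERERERERIiIiIhEREREREREREREREREREREREREREREREREREREiIiIiIRERERERERERERERERERERERERERERERERERESIiIiIiERERERERIiIhEREREiIRERERERERERERERERIiIiIiIhERERESIiIiIiISIiIiEREREREREREREREREiIiIiIiERERESIiIiIiIiIiIiIhERERERERERERERESIiIiIiIiEREiIiIiIiIiIiIiIiERERERERERERERERIiIiIiIiIiIiIiIiIiIiIiIiIiIREREREREREREREREiIiIiIiIiIiIiIiIiIiIiIiIiIhERERERERERERERESIiIiIiIiIiIiIiIiIiIiIiIiIiERERERERERERERERIiIiIiIiIiIiIiIiIiIiIiIiIiIREREREREREREREREiIiIiIiIiIiIiIiIiIiIiIiIiIhERERERERERERERESIiIiIiIiIiIiIiIiIiIiIiIiIiERERERERERERERERIiIiIiIiIiIiIiIiIiIiIiIiIiEREREREREREREREREiIiIiIiIiIiIiIiIiIiIiIiIiIRERERERERERERERESIiIiIiIiIiIiIiIiIiIiIiIiIRERERERERERERERERIiIiIiIiIiIiIiIiIiIiIiIiIhEREREREREREREREREiIiIiIiIiIiIiIiIiIiIiIiIiERERERERERERERERESIiIiIiIiIiIiIiIiIiIiIiIiIRERERERERERERERERIiIiIiIiIiIiIiIiIiIiIiIiIiEREREREREREREREREiIiIiIiIiIiIiIiIiIiIiIiIiIRERERERERERERERESIiIiIiIiIiIiIiIiIiIiIiIiIiERERERERERERERERIiIiIiIiIiIiIiIiIiIiIiIiIiIhEREREREREREREREiIiIiIiIiIiIiIiIiIiIiIiIiIiERERERERERERERESIiIiIiIiIiIiIiIiIiIiIiIiIiIRERERERERERERER"/>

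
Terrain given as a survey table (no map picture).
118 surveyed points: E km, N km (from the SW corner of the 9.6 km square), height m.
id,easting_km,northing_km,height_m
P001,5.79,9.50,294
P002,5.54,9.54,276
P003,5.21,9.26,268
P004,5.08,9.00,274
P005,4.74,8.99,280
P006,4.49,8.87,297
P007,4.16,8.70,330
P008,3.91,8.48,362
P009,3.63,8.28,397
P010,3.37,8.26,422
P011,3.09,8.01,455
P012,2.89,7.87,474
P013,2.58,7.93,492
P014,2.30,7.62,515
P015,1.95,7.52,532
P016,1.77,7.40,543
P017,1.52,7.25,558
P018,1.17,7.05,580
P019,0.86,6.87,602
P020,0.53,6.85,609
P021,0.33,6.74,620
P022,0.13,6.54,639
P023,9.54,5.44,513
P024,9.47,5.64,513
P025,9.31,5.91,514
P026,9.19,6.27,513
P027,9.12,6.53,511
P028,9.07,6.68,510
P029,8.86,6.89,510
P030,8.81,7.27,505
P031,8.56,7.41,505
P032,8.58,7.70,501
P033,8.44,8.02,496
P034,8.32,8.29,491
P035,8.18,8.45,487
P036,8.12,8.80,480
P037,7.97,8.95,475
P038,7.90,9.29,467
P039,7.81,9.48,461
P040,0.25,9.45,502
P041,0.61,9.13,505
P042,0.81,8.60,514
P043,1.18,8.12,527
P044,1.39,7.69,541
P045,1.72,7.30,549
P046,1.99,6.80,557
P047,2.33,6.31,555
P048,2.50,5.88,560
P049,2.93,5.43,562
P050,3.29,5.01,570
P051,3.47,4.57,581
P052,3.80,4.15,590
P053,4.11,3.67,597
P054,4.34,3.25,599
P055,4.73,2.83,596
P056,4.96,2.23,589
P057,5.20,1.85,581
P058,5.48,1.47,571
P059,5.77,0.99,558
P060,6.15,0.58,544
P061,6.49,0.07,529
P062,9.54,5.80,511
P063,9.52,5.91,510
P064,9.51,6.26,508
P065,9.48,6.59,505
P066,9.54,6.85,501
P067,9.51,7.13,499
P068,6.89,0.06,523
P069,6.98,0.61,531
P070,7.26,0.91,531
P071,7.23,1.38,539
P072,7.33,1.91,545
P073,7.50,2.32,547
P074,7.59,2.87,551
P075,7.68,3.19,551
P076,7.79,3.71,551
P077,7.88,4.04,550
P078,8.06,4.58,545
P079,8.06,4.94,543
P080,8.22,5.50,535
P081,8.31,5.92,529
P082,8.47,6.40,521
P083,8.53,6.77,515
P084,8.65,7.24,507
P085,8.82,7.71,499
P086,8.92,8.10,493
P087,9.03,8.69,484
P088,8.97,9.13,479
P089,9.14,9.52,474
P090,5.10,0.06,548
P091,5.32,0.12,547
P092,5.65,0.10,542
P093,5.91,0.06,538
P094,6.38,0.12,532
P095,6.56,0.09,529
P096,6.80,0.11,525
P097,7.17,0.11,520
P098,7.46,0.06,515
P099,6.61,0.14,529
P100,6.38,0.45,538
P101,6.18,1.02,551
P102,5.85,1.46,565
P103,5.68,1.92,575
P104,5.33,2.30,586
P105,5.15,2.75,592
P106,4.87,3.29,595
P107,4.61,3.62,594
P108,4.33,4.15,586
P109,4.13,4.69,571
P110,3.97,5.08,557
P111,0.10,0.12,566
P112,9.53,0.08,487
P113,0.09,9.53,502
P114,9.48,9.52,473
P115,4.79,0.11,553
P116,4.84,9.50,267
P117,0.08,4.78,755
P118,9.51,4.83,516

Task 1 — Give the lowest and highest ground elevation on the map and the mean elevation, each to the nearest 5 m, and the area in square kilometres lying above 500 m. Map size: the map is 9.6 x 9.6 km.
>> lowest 260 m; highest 765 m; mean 530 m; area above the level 67.8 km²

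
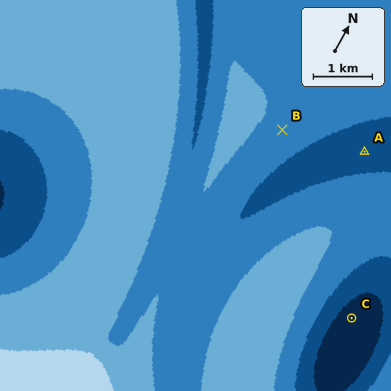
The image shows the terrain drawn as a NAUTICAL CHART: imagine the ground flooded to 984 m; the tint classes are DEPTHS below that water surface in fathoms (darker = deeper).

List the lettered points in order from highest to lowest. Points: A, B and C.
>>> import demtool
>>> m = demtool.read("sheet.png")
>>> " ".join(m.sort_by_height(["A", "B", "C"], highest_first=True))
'B A C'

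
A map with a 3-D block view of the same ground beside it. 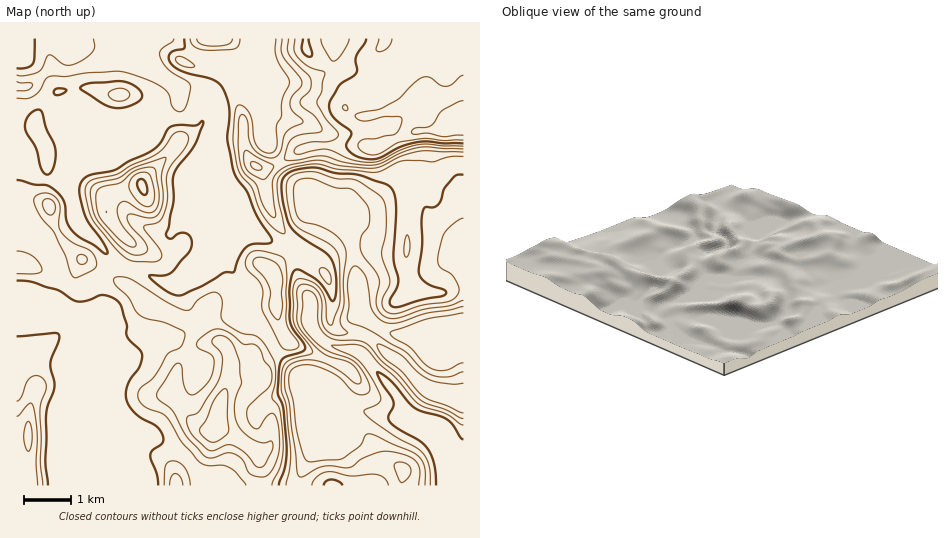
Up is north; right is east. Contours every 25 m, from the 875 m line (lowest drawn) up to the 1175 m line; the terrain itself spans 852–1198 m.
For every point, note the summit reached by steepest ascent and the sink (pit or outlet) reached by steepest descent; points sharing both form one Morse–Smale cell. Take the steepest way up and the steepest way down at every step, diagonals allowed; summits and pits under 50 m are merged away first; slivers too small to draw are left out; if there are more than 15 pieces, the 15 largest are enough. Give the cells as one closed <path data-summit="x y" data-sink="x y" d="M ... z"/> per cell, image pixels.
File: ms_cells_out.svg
<path data-summit="216 425" data-sink="463 485" d="M83 260l-13 16-20-1-21-9-13-1 1 46 45 0 13 6 6 10 0 9-2 4 0 145 219 1 3-12 15-27 24-25 5-10 5-4-10-10-6-6-34-14-24-27-14 7-11-2-21 8-4-17-8-7-4-7-5-27-12 12-11 2-7-1-29-15-19-16z"/><path data-summit="463 118" data-sink="463 335" d="M364 145l-55 1-15 6-21 14-13 2 9 39 11 21 8 10 38 37 6 18-1 31 10 8 16 1 14 6 17 15 11 7 24 25 7 4 33 12 1-114-6 0-12 4-22 0-14-3-4-23 2-43-1-25-7-14-12-12-9-21-3-3-2 1z"/><path data-summit="463 118" data-sink="17 86" d="M305 38l-52 0 0 17-2 6-9 4-17 20-13 8 8 18 0 12-4 14 1 3-26 63-6 12-14 18 1 6 7 11 11 11 9 5 5-6 12-28 8-8 6-2 5-7 0-6-15-36 0-7 29 62 6 5 28 14 8 7 6-5-17-21-8-16-12-44 13-2 21-14 15-6 55-1 11 4 39-18 30-2 10-8-13-18-15-10-23 13-24 8-22 2-7-3-5-6 3-8-1-10-18-22-20-13-4-7z"/><path data-summit="463 118" data-sink="463 485" d="M463 38l-158 1 0 8 4 7 20 13 18 22 1 10-3 8 5 6 7 3 22-2 24-8 23-13 14 9 14 18-10 9-30 2-38 17 12 24 12 12 7 14 1 25-2 43 3 20 4 5 33 1 18-5z"/><path data-summit="463 118" data-sink="17 86" d="M150 38l-134 1 1 133 15 2 11 6 23 2 15-16 37-16 35-35 26-15 2-8-13-12-17-9-23-6 20-9 3-9z"/><path data-summit="143 186" data-sink="17 86" d="M179 86l-3 0 5 6-3 10-19 8-44 42-34 14-9 9-5 11 12 38 37 38 52 22 11 0 7-3 8-6 6-9-10-5-11-11-7-11-1-6 14-18 6-12 25-59 0-7 4-14-2-19-10-15-5-2z"/><path data-summit="216 425" data-sink="17 86" d="M24 172l-8 1 1 91 12 2 21 9 20 1 13-16 48 28 19 16 29 15 7 1 11-2 12-12 5 27 4 7 8 7 4 17 21-8 11 2 14-8-12-19-19-15 0-27-11-15-9-21 0-6 6-14-1-11-6 2-8 8-19 39-18 13-11 0-52-22-37-38-12-36 2-9-3 3-16 0z"/><path data-summit="28 435" data-sink="463 485" d="M62 311l-46 1 1 174 62-1 0-145 2-4 0-9-6-10z"/><path data-summit="463 118" data-sink="463 485" d="M298 249l-5 3-2 4 5 9 4 17 11 21 0 24 12 14 10 6-14 33 11 7 18 21 34 8 25 2 30 12 7 13 7 35 5 8 7 0 1-83-34-13-7-4-24-25-11-7-17-15-9-5-15-1-11-3-6-9 2-28-3-13-17-20z"/><path data-summit="333 485" data-sink="463 485" d="M350 408l-5 4-5 10-29 32-10 20-2 12 157-1-6-10-8-39-5-6-30-12-25-2z"/><path data-summit="216 39" data-sink="17 86" d="M252 38l-101 0 0 9-3 9-20 9 23 6 29 16 23 0 10 6 12-8 17-20 9-4 2-6z"/><path data-summit="273 274" data-sink="17 86" d="M223 176l0 3 12 30 0 6-4 7 0 11-6 14 0 6 9 21 11 15 0 27 13 9 6 6 10 17 4 2 10-10-11-23-1-35-4-11 18-18-7-6-28-14-6-5-15-34z"/><path data-summit="273 274" data-sink="463 485" d="M291 254l-19 17 4 11 1 35 11 23-12 11 24 27 34 14-4-5-11-7 14-33-10-6-12-14 0-24-11-21-4-17z"/>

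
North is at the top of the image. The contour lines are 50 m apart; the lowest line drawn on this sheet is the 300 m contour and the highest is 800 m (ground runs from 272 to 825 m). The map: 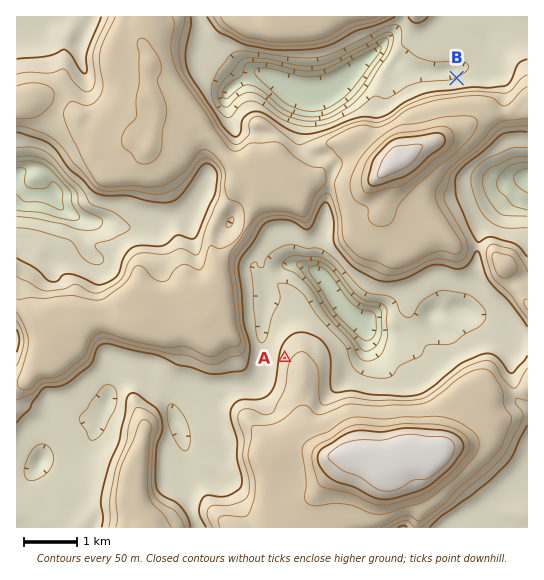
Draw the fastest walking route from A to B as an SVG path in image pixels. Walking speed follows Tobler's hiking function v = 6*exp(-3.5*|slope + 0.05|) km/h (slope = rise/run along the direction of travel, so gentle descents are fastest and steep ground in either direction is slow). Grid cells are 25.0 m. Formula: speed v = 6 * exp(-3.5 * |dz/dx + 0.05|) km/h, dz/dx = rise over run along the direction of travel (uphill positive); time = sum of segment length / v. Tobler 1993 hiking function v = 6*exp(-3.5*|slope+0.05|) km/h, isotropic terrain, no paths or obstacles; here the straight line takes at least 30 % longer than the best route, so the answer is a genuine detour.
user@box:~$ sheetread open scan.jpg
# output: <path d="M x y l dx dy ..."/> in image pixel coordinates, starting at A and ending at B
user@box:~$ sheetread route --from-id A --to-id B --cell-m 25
<path d="M285 358l0-61-6-11 0-4-5-11 0-6 3-6 25-25 5-3 2-1 5-11 0-5 9-19 6-5 5-11 5-5 2-3 2-2 6-11 22-23 11-5 25-25 46-23 4-4"/>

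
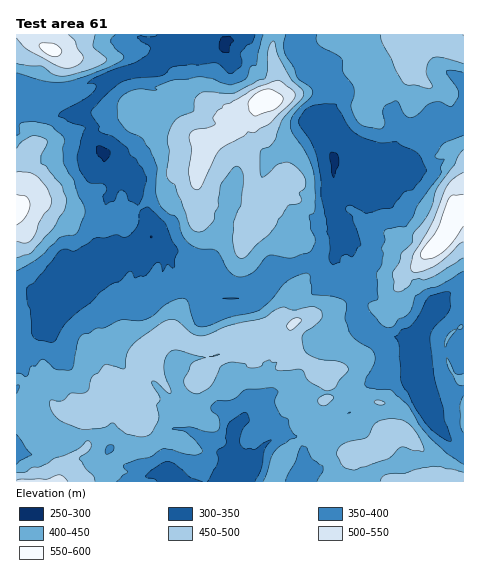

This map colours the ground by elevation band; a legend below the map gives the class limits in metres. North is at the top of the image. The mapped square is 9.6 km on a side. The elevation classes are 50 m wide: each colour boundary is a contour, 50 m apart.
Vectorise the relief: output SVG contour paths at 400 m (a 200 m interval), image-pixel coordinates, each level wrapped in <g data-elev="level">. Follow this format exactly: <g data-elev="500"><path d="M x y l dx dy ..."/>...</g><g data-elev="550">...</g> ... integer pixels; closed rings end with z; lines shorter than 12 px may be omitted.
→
<g data-elev="400"><path d="M117 481l11-9-4-4 0-3 14-6 13-2 11-8 10 1 21 5 8-2 2-2-1-2-14-15-6-3-10-2 17-2 18 5 9-1 3-3 0-8-2-5-6-4 0-3 4-6 19-3 12-10 26-1 6 4-3 10 5 12 8 6 2 8 3 6 4 2-17 10-6 6-11 29"/><path d="M286 481l1-5 9-16 4-12 2-2 5 2 6 11 10 7 0 5-6 10"/><path d="M463 464l-15-9-17-17-11-12-11-20-17-15-22-3-5-2 0-3 2-6 7-13 0-11-4-5-15-9-5-6-5-14 2-11-2-6-12-6-20-1-3-19-3-3-9 2-11 6-18 21-12 9-28 6-22 9-7 1-4-2-2-3-7-21-2-2-6 0-12 5-14 12-7 3-7 2-19-1-15 7-8 1-8 5-7 2-4 6-4 24-3 4-15 0-10-9-4-1-7 7-4 1-4 9-10-3"/><path d="M106 454l-1-3 1-4 3-2 4 0 0 5z"/><path d="M17 434l15 21-12 6-3 3"/><path d="M463 396l-3 12 0 17 3 8"/><path d="M463 374l-5 0-3-1-8-15 1 9 8 15 3 3 4 1"/><path d="M445 346l1 1 3-8 7-10-4 2-5 5z"/><path d="M457 329l4 0 2-4-3 0z"/><path d="M17 271l19-11 24-22 16-4 3-5 6-17-1-7-6-9-4-16-11-17 0-14 2-8-2-5-11-10-19-5-12 2-2 3 1 8-3 1"/><path d="M463 135l-18 8-10 12 2 3 7 1-4 9 1 5-23 31-5 12-6 9-3 2-6 0-13 4-1 3 1 6-3 8 1 6-1 10-6 10 2 24-9 5-1 5 14 17 4 2 6 0 6-8 7-2 5-5 6-16 8-6 15-4 24-15"/><path d="M17 73l22 7 15 2 16-1 19-6 22-9 12-7 0-3-8-7-4-6 0-4 4-4"/><path d="M263 35l-5 16-2 14-5 1-3 10-6 5-12 4-10-3-7-3-11-2-27 3-20 7 2 2-2 1-15-1-10 2-8 5-5 9 0 12 3 5 7 9 16 8 7 10 4 10 3 10-1 24 4 13 8 7 6 2 4 4 3 14 7 10 12 6 16 1 4 4 8 16 4 4 6 3 8-1 7-4 16-17 24 3 16-6 6-10 0-6-4-7-2-12 0-2 5-2 1-5-1-36-8-18-14-22-2-8 3-9 17-17 3-6-3-5-12-9-4-11-9-13-1-11 2-8"/><path d="M317 35l-1 4 3 6 18 9 5 6 1 12 11 15 0 9-3 10 1 4 6 12 6 4 14 3 5-1 2-5-2-10 1-6 11-6 3 1 6 12 6 4 6-2 10-10 7-4 7 0 12 4 6-8 1-6-13-20 5-2 12 3"/></g>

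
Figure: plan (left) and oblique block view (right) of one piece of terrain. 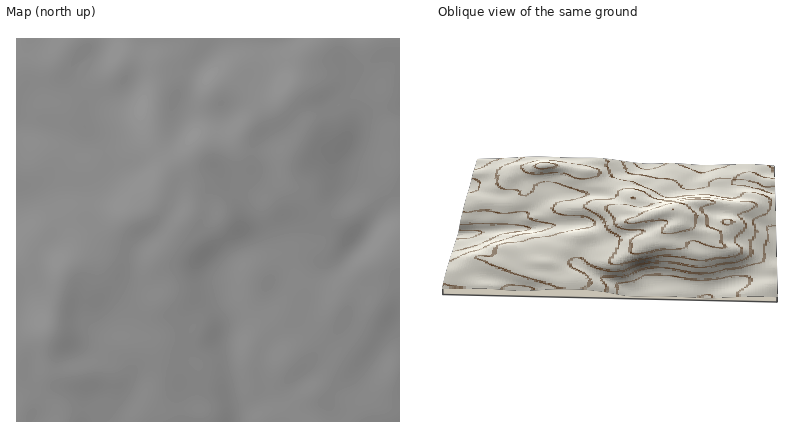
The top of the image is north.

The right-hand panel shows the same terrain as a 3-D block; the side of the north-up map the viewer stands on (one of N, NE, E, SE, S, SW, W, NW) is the E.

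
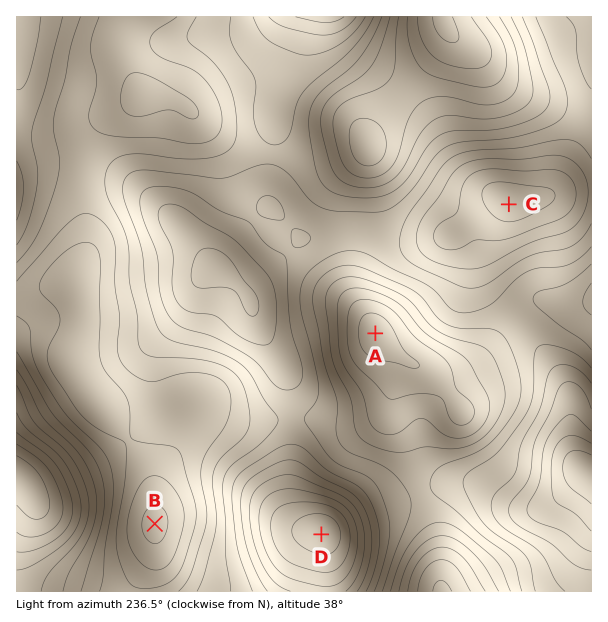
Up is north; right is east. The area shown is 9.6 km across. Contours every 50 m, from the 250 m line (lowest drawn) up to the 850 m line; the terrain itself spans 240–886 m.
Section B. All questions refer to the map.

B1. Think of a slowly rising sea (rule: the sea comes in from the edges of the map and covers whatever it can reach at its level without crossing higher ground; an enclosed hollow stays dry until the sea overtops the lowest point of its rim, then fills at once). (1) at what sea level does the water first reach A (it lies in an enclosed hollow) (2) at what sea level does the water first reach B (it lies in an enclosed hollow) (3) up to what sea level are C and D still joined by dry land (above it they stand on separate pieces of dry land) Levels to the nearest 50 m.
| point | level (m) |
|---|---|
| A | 500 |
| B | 400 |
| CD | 550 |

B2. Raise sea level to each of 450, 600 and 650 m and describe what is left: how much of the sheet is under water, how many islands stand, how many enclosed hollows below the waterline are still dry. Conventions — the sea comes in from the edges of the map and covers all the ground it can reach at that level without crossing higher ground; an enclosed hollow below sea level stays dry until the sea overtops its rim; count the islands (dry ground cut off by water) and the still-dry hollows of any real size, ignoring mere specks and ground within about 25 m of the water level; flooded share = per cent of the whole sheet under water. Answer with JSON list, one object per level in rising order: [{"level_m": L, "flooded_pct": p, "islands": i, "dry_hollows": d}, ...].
[{"level_m": 450, "flooded_pct": 24, "islands": 0, "dry_hollows": 1}, {"level_m": 600, "flooded_pct": 74, "islands": 1, "dry_hollows": 0}, {"level_m": 650, "flooded_pct": 83, "islands": 2, "dry_hollows": 0}]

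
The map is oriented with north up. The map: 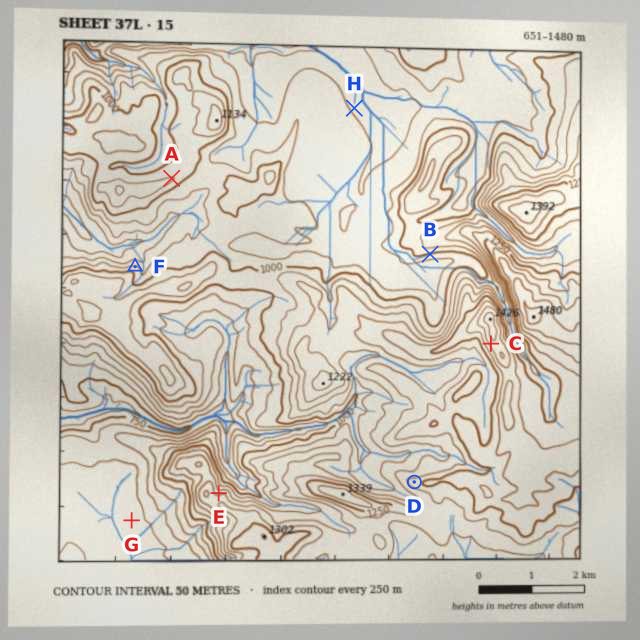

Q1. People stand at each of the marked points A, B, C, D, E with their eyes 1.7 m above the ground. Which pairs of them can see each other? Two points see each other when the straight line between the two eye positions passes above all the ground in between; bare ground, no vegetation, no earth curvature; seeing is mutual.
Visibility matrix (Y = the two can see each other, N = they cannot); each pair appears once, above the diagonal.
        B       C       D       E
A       N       Y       N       N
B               N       N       N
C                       Y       Y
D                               N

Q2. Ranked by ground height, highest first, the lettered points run F H G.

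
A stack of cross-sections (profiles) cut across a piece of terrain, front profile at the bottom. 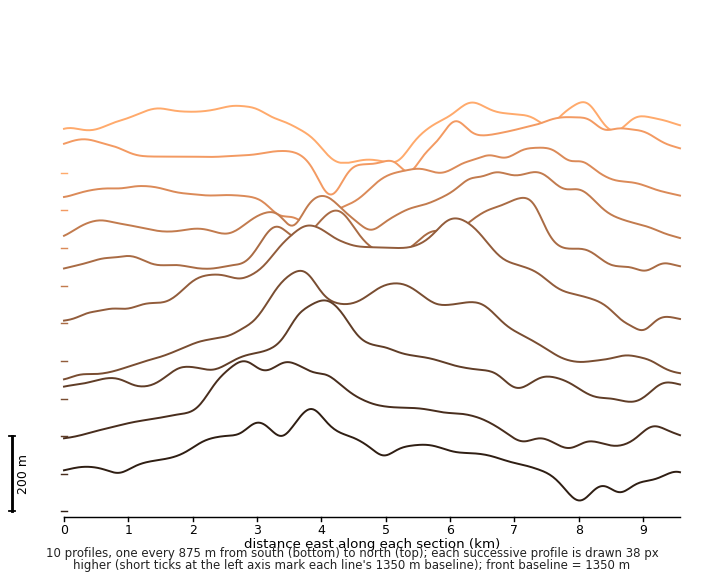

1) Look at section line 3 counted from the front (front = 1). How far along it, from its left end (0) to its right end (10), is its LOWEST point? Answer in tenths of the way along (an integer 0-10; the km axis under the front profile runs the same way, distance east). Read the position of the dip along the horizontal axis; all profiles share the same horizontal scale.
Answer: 9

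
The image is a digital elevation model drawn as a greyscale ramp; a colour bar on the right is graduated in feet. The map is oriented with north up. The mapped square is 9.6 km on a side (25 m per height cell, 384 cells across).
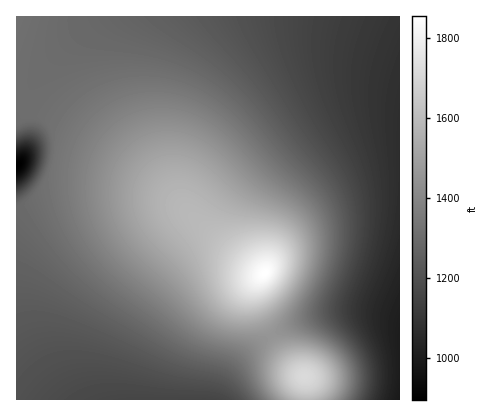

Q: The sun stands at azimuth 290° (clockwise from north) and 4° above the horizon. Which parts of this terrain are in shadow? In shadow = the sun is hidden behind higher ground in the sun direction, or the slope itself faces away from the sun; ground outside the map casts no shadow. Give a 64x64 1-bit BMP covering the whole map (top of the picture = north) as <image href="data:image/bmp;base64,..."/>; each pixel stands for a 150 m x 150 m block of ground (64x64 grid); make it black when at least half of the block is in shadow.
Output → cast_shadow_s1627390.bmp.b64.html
<image width="64" height="64" href="data:image/bmp;base64,Qk0+AgAAAAAAAD4AAAAoAAAAQAAAAEAAAAABAAEAAAAAAAACAAATCwAAEwsAAAIAAAAAAAAA////AAAAAAAAAAAAAAA//wAAAAAAAD//AAAAAAAAP/8AAAAAAAAf/wAAAAAAAB//AAAAAAAAD/wAAAAAAAAP+AAAAAAAAAfgAAAAAAAAAYAAAAAAAAAAAAAAAAAAAAAAAAAAAAAAAf8AAAAAAAA//wAAAAAAH///AAAAAAB///8AAAAAAH///wAAAAAAf///AAAAAAB///8AAAAAAH///gAAAAAAf//8AAAAAAA///wAAAAAAB//+AAAAAAAH//wAAAAAAAP/+AAAAAAAAf/wAAAAAAAA/+AAAAAAAAB/wAAAAAAAAD8AAAAAAAAABAAAAAAAAAAAAAAAAAAAAAAAAAAAAAAAAAAAAAAAAAAAAAAAAAAAAAAAAAAAAAAAAAAAAAAAAAAAAAAAAAAAAAAAAAAAAAAAAAAAAAAAAAAAAAAAAAAAAAAAIAAAAAAAAAAwAAAAAAAAADgAAAAAAAAAOAAAAAAAAAAwAAAAAAAAAAAAAAAAAAAAAAAAAAAAAAAAAAAAAAAAAAAAAAAAAAAAAAAAAAAAAAAAAAAAAAAAAAAAAAAAAAAAAAAAAAAAAAAAAAAAAAAAAAAAAAAAAAAAAAAAAAAAAAAAAAAAAAAAAAAAAAAAAAAAAAAAAAAAAAAAAAAAAAAAAAAAAAAAAAAAAAAAAAAAAAAAAAAAAAAAAAAAAAAAAAAAA=="/>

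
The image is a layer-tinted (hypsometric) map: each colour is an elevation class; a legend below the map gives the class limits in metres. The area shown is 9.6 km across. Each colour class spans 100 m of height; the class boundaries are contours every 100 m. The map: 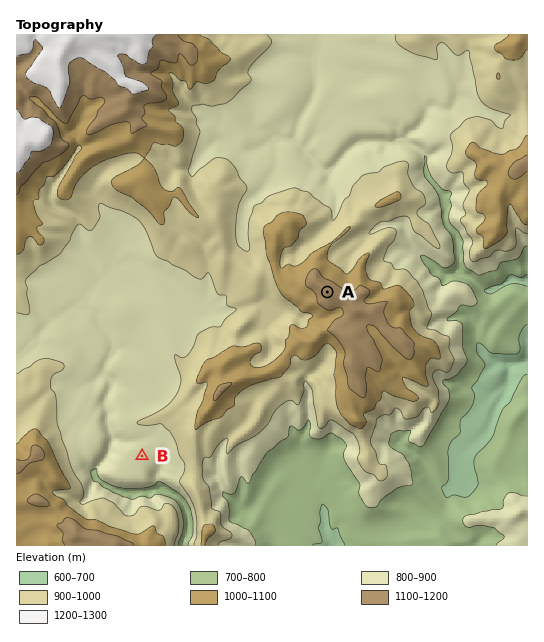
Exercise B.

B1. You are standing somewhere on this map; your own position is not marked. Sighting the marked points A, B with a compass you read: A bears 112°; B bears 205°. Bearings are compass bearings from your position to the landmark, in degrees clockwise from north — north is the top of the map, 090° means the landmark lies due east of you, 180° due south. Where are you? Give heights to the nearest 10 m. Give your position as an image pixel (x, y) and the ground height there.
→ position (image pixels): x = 236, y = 255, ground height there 920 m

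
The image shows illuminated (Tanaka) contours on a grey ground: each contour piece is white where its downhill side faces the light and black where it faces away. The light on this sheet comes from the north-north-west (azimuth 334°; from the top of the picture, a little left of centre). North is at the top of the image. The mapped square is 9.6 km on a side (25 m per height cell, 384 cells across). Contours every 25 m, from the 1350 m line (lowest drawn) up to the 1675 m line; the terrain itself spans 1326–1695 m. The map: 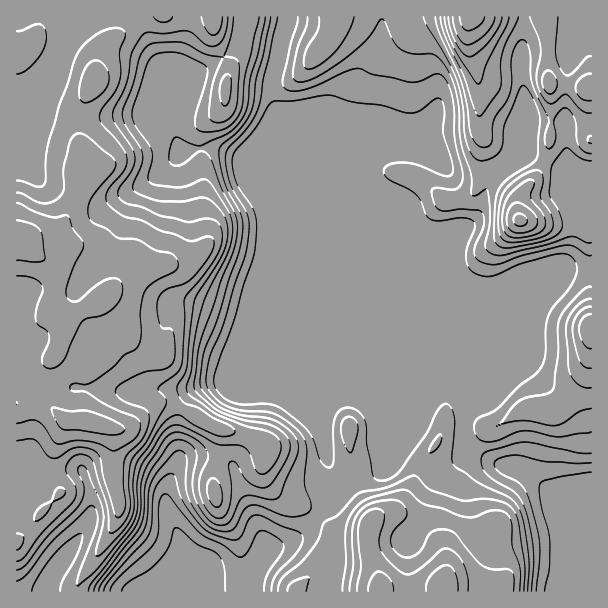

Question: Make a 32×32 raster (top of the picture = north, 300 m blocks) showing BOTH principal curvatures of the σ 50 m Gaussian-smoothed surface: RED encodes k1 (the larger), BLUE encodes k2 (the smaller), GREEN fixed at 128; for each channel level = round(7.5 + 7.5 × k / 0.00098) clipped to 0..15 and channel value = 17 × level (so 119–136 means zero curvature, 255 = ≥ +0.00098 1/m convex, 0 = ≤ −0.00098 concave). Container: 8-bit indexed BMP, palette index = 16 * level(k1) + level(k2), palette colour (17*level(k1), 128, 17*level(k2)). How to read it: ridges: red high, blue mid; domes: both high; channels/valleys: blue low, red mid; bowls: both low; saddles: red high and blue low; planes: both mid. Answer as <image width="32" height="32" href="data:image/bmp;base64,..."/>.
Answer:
<image width="32" height="32" href="data:image/bmp;base64,Qk02CAAAAAAAADYEAAAoAAAAIAAAACAAAAABAAgAAAAAAAAEAAATCwAAEwsAAAABAAAAAAAAAIAAABGAAAAigAAAM4AAAESAAABVgAAAZoAAAHeAAACIgAAAmYAAAKqAAAC7gAAAzIAAAN2AAADugAAA/4AAAACAEQARgBEAIoARADOAEQBEgBEAVYARAGaAEQB3gBEAiIARAJmAEQCqgBEAu4ARAMyAEQDdgBEA7oARAP+AEQAAgCIAEYAiACKAIgAzgCIARIAiAFWAIgBmgCIAd4AiAIiAIgCZgCIAqoAiALuAIgDMgCIA3YAiAO6AIgD/gCIAAIAzABGAMwAigDMAM4AzAESAMwBVgDMAZoAzAHeAMwCIgDMAmYAzAKqAMwC7gDMAzIAzAN2AMwDugDMA/4AzAACARAARgEQAIoBEADOARABEgEQAVYBEAGaARAB3gEQAiIBEAJmARACqgEQAu4BEAMyARADdgEQA7oBEAP+ARAAAgFUAEYBVACKAVQAzgFUARIBVAFWAVQBmgFUAd4BVAIiAVQCZgFUAqoBVALuAVQDMgFUA3YBVAO6AVQD/gFUAAIBmABGAZgAigGYAM4BmAESAZgBVgGYAZoBmAHeAZgCIgGYAmYBmAKqAZgC7gGYAzIBmAN2AZgDugGYA/4BmAACAdwARgHcAIoB3ADOAdwBEgHcAVYB3AGaAdwB3gHcAiIB3AJmAdwCqgHcAu4B3AMyAdwDdgHcA7oB3AP+AdwAAgIgAEYCIACKAiAAzgIgARICIAFWAiABmgIgAd4CIAIiAiACZgIgAqoCIALuAiADMgIgA3YCIAO6AiAD/gIgAAICZABGAmQAigJkAM4CZAESAmQBVgJkAZoCZAHeAmQCIgJkAmYCZAKqAmQC7gJkAzICZAN2AmQDugJkA/4CZAACAqgARgKoAIoCqADOAqgBEgKoAVYCqAGaAqgB3gKoAiICqAJmAqgCqgKoAu4CqAMyAqgDdgKoA7oCqAP+AqgAAgLsAEYC7ACKAuwAzgLsARIC7AFWAuwBmgLsAd4C7AIiAuwCZgLsAqoC7ALuAuwDMgLsA3YC7AO6AuwD/gLsAAIDMABGAzAAigMwAM4DMAESAzABVgMwAZoDMAHeAzACIgMwAmYDMAKqAzAC7gMwAzIDMAN2AzADugMwA/4DMAACA3QARgN0AIoDdADOA3QBEgN0AVYDdAGaA3QB3gN0AiIDdAJmA3QCqgN0Au4DdAMyA3QDdgN0A7oDdAP+A3QAAgO4AEYDuACKA7gAzgO4ARIDuAFWA7gBmgO4Ad4DuAIiA7gCZgO4AqoDuALuA7gDMgO4A3YDuAO6A7gD/gO4AAID/ABGA/wAigP8AM4D/AESA/wBVgP8AZoD/AHeA/wCIgP8AmYD/AKqA/wC7gP8AzID/AN2A/wDugP8A/4D/AJR1lfayUXSGh4iHhpeDuMmncpa5uaWmuaiVl/mUcoeHxnNztfiEg4WGh3Z1toOElseUhNandIaouIWG6LWCh4fZhXNx9+aDlYV1g4PGdXR0ppWE93VldaeWdXbWpoR2d7bHhXGS97ajg4K156VjhYWVlqT5hnWWl5eWl+iVhYV3hsjHlGD46oFwlMn6hHS3t5aFkvrnt6aYh5a52pR1dneHhsrFkPfGYICm6tiip7aGh4aEoqXHdoZ2lqamlHV1dneGtHCk+KVzgJTYpZPJpoWGhaaVYqSmdoemdHOThoZ1dpW1UpPltIVyYrSTZLi5ppSDx5Z2g9emhaVydIaHh5h2hci2trjap2Jjpdfl2NrIk4P4hHeGlOiEtMmGdoaWl4aVuLfIyNnmo+b499W3p4KEk/ujh3d015S119a3uKh2p6eWl5Z1dKbH5MZRYIKShYeFo4WHd4ellYZzp7inppeHlnV1lXV1hKOicmJ3hpeHd4eHh4d3d4eHd3eEloWWl4eXmIeYl5enysh0hIeXl4eHh4eHh4eHh3eHd4d1hpe3d4enhpiHmJbIt3R0doeHh4eHh4eHh4eHh4eHd3Z2hteHh5eHh4eYhre3hoWEh4eHh4eHh3eHh4eHh4eHhoWl64aYmJeXh5eGlreGloSHh4eHh4d3h4eHh4eHh4eHhaXpdoeWhqioh4Z1tIWXc3aHh4eHh4eHh4eHh4eHh4eFdLV1hqd1hpeWp6fIpoV1dYeHh3eHh4eHh4eGlZRzdnd1pZe3qIaFh5inqKf4poWDh4eHh4eHh4eHh4THx5RxcWO1uJeGqJeGl4eYhsjplIOHd4eHh4eHh4eHhKXk9qfGs8eYp5eWhpeXl4d2l+mmgoeHh4eHh4eHlZRzYJP9++ezp6h1pqaEhYaGh5eoyJSDh4eHh4eHd3aFydelofi1hIOnlWSGt7eDgnR2dsemcYeHh4eHh4eFlca3k8eg1/iFdJZ2dpeouNmnhHV215Vyd4eHh4eHhqi4l3Ry1oOAxNRkk4eFmJeXuLilhYW0omGHh4eHh4eHhoaFdJTYuYNx94LYd4aHqKendYSGpcbGlIKHh3eHh3d3h4eFk/indIL4gceHh4amlJRkdYeFt/q5knSGdnaHd3eHh3SC95aEcPRitYeHhbe4l4V1h4WV+LiTpJWEdoeHd4eHY4L4mKZw+KHKhYd1l8m5lnR2dXP5t3OR6LiEhYeHh5dxk/eYlaD7ocmohYaWuKeWZGV1g8LmloCn2aiFhYeHh4DW1pZ0guVzpJeXh4WXt6eEhoW4xJTHcJW4p5eGhpiGgPjIlnRz13WHdpeHh4aWlaa5pbjoguiBc6aniIeFiIWh+sq5pJTYhIc="/>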